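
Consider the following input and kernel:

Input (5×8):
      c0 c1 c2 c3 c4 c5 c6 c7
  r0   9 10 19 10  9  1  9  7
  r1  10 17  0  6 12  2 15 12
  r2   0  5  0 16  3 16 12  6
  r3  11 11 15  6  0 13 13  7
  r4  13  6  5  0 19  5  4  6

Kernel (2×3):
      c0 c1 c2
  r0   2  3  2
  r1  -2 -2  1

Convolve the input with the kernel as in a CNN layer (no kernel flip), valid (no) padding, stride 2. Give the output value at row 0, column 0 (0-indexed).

The receptive field on the input at this output position is [9 10 19 / 10 17 0]. Elementwise product with the kernel and sum: 9·2 + 10·3 + 19·2 + 10·-2 + 17·-2 + 0·1.

32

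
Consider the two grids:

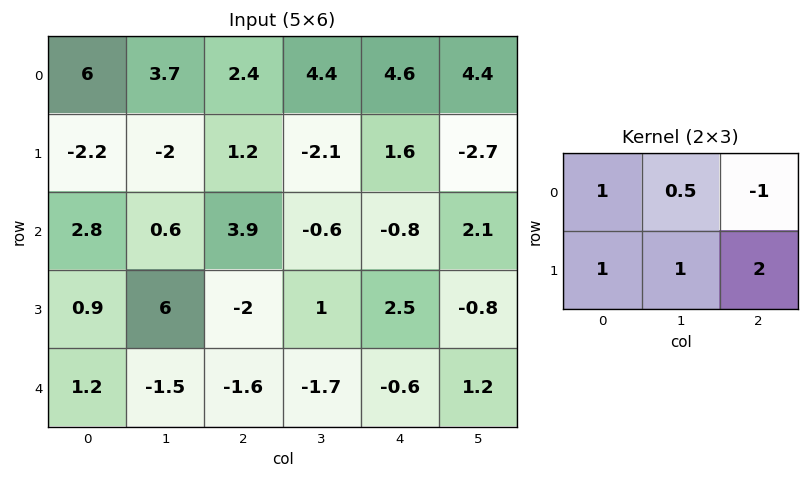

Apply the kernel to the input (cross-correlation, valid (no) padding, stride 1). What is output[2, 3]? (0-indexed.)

The receptive field on the input at this output position is [-0.6 -0.8 2.1 / 1 2.5 -0.8]. Elementwise product with the kernel and sum: -0.6·1 + -0.8·0.5 + 2.1·-1 + 1·1 + 2.5·1 + -0.8·2.

-1.2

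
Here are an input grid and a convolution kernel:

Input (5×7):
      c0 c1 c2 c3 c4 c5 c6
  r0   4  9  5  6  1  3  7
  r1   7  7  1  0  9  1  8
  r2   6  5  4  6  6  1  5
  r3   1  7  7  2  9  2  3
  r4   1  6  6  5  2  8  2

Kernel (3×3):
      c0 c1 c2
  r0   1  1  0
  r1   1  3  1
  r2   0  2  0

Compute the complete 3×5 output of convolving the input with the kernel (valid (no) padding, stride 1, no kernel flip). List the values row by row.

Output[0,0]: The receptive field on the input at this output position is [4 9 5 / 7 7 1 / 6 5 4]. Elementwise product with the kernel and sum: 4·1 + 9·1 + 7·1 + 7·3 + 1·1 + 5·2.
Output[0,1]: The receptive field on the input at this output position is [9 5 6 / 7 1 0 / 5 4 6]. Elementwise product with the kernel and sum: 9·1 + 5·1 + 7·1 + 1·3 + 0·1 + 4·2.

52 32 33 47 26
53 45 33 52 28
52 51 42 47 41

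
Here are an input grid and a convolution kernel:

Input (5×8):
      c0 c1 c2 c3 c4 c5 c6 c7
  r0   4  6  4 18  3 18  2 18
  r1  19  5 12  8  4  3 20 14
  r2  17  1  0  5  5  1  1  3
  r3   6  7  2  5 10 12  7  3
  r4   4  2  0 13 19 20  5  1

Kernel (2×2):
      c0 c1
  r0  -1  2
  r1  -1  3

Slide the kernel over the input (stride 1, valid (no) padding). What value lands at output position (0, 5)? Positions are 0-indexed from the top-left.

The receptive field on the input at this output position is [18 2 / 3 20]. Elementwise product with the kernel and sum: 18·-1 + 2·2 + 3·-1 + 20·3.

43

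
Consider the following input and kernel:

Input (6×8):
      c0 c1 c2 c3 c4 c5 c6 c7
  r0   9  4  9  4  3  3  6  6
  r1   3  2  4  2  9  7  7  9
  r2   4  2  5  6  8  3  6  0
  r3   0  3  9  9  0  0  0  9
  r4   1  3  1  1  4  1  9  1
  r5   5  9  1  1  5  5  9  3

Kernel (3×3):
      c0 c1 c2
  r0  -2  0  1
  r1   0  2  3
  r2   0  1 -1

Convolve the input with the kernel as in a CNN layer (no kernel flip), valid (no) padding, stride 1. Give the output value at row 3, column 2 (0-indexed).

The receptive field on the input at this output position is [9 9 0 / 1 1 4 / 1 1 5]. Elementwise product with the kernel and sum: 9·-2 + 0·1 + 1·2 + 4·3 + 1·1 + 5·-1.

-8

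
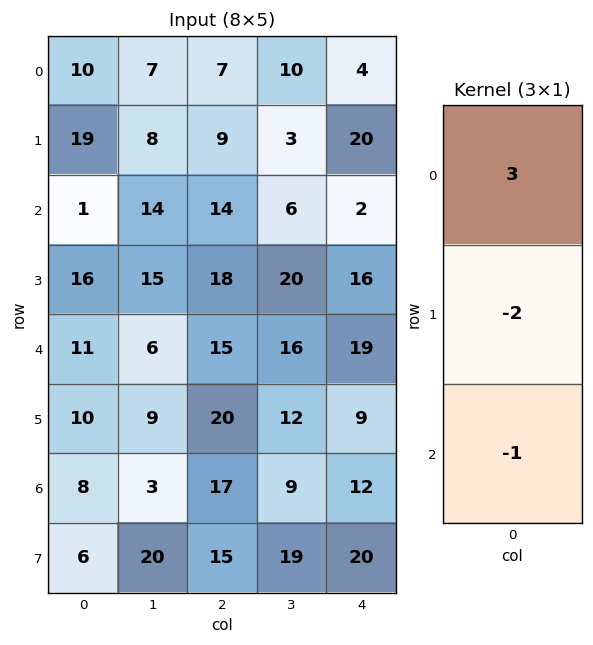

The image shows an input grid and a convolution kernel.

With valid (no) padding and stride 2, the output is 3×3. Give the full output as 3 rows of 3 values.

-9 -11 -30
-40 -9 -45
5 -12 27

Output[0,0]: The receptive field on the input at this output position is [10 / 19 / 1]. Elementwise product with the kernel and sum: 10·3 + 19·-2 + 1·-1.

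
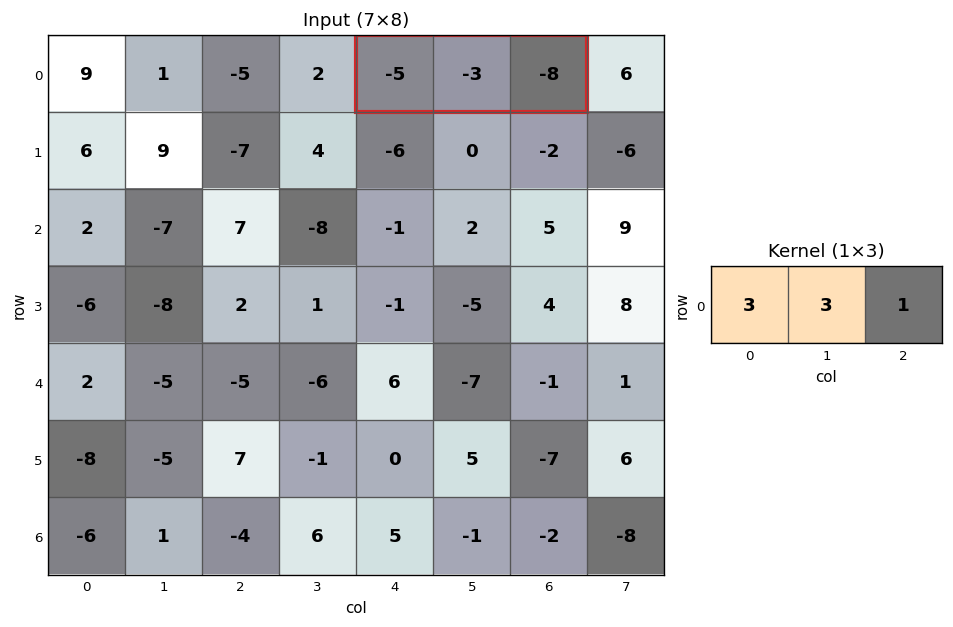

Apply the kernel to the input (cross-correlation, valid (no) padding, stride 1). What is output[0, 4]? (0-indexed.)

The receptive field on the input at this output position is [-5 -3 -8]. Elementwise product with the kernel and sum: -5·3 + -3·3 + -8·1.

-32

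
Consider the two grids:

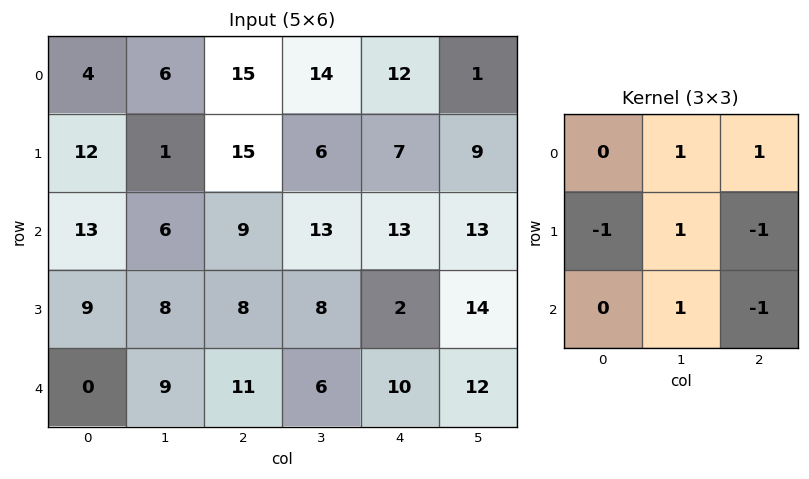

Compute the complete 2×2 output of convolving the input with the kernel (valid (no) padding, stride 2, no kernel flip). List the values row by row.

-8 10
4 20

Output[0,0]: The receptive field on the input at this output position is [4 6 15 / 12 1 15 / 13 6 9]. Elementwise product with the kernel and sum: 6·1 + 15·1 + 12·-1 + 1·1 + 15·-1 + 6·1 + 9·-1.
Output[0,1]: The receptive field on the input at this output position is [15 14 12 / 15 6 7 / 9 13 13]. Elementwise product with the kernel and sum: 14·1 + 12·1 + 15·-1 + 6·1 + 7·-1 + 13·1 + 13·-1.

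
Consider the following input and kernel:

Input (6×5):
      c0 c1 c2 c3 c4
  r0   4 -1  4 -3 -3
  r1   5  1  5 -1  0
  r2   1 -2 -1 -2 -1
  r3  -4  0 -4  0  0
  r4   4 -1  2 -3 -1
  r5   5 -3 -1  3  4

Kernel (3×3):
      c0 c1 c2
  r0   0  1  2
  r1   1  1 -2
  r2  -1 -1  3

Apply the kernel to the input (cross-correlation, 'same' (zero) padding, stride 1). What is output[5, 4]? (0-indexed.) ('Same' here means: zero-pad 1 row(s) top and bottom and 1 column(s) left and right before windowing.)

6

The receptive field on the zero-padded input at this output position is [-3 -1 0 / 3 4 0 / 0 0 0]. Elementwise product with the kernel and sum: -1·1 + 0·2 + 3·1 + 4·1 + 0·-2 + 0·-1 + 0·-1 + 0·3.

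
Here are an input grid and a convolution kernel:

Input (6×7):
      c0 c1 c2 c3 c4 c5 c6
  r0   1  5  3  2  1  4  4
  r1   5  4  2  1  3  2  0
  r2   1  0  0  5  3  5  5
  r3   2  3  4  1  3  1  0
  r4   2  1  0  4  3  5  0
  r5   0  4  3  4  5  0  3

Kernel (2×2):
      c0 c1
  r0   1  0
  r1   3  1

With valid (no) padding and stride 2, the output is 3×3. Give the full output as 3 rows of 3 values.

20 10 12
10 13 13
6 13 18

Output[0,0]: The receptive field on the input at this output position is [1 5 / 5 4]. Elementwise product with the kernel and sum: 1·1 + 5·3 + 4·1.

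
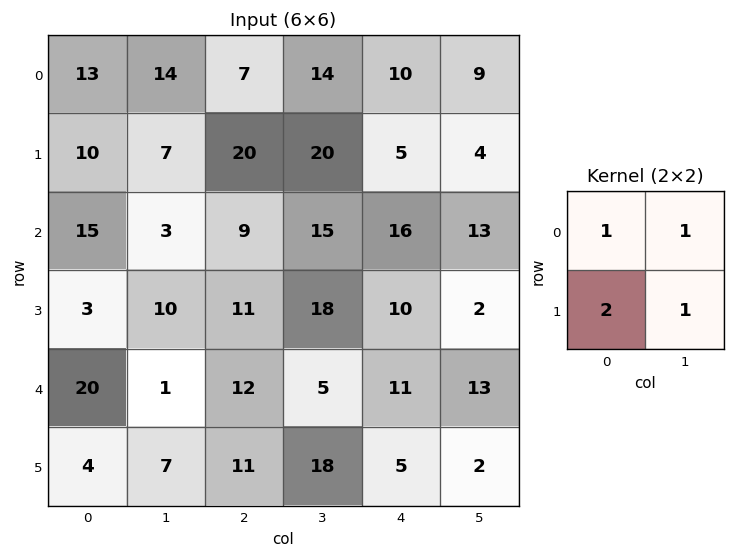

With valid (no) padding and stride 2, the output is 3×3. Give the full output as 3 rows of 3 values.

Output[0,0]: The receptive field on the input at this output position is [13 14 / 10 7]. Elementwise product with the kernel and sum: 13·1 + 14·1 + 10·2 + 7·1.

54 81 33
34 64 51
36 57 36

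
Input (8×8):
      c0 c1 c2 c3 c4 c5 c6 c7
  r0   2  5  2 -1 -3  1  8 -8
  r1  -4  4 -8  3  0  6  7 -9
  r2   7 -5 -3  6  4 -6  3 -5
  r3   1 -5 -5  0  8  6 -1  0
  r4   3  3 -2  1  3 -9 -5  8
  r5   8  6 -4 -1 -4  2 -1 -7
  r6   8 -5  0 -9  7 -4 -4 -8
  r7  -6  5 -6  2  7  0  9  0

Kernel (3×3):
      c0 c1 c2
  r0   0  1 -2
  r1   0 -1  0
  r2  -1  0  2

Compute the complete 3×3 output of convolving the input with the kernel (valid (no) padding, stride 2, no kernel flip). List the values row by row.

Output[0,0]: The receptive field on the input at this output position is [2 5 2 / -4 4 -8 / 7 -5 -3]. Elementwise product with the kernel and sum: 5·1 + 2·-2 + 4·-1 + 7·-1 + -3·2.
Output[0,1]: The receptive field on the input at this output position is [2 -1 -3 / -8 3 0 / -3 6 4]. Elementwise product with the kernel and sum: -1·1 + -3·-2 + 3·-1 + -3·-1 + 4·2.

-16 13 -19
-1 6 -31
-7 10 -16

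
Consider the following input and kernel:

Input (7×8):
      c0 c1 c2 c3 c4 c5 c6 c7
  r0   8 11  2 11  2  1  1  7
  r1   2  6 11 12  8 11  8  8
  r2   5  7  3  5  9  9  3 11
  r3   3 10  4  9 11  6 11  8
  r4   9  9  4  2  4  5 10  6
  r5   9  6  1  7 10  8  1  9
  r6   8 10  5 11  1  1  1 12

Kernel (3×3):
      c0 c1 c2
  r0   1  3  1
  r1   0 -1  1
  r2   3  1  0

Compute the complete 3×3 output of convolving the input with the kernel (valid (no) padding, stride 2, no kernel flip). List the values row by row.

70 47 39
59 43 61
69 43 26

Output[0,0]: The receptive field on the input at this output position is [8 11 2 / 2 6 11 / 5 7 3]. Elementwise product with the kernel and sum: 8·1 + 11·3 + 2·1 + 6·-1 + 11·1 + 5·3 + 7·1.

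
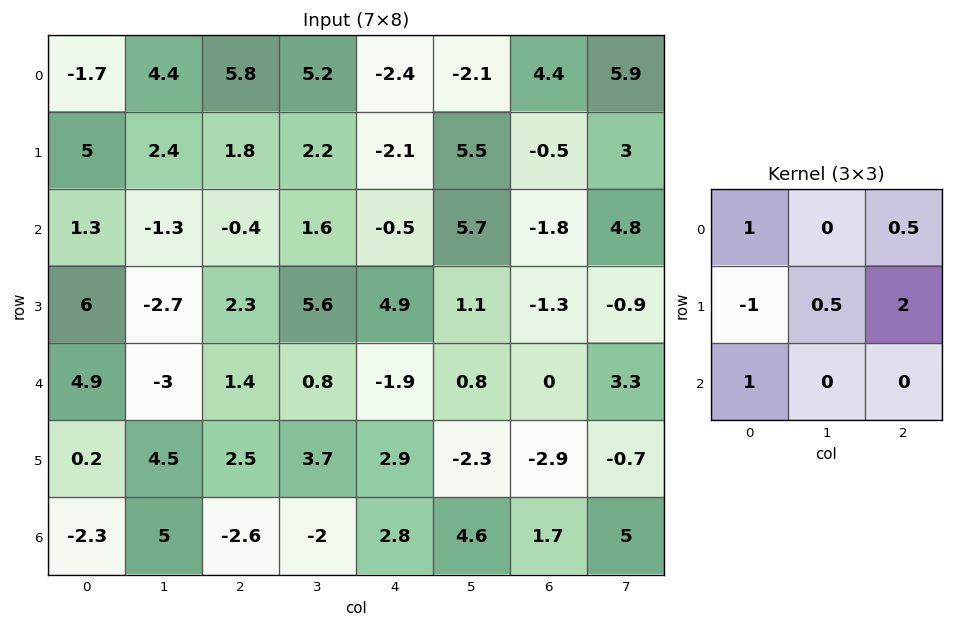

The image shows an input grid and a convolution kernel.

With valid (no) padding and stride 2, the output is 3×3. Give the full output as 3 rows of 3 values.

2.3 -0.7 3.15
3.25 11.05 -10.25
10.35 3 -8.95

Output[0,0]: The receptive field on the input at this output position is [-1.7 4.4 5.8 / 5 2.4 1.8 / 1.3 -1.3 -0.4]. Elementwise product with the kernel and sum: -1.7·1 + 5.8·0.5 + 5·-1 + 2.4·0.5 + 1.8·2 + 1.3·1.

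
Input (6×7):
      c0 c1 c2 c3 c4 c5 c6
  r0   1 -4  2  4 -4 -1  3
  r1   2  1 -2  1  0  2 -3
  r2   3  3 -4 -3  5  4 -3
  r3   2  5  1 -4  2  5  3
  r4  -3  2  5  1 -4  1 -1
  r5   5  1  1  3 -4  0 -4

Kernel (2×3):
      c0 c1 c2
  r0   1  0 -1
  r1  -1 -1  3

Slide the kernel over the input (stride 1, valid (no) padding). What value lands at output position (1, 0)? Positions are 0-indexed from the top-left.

-14

The receptive field on the input at this output position is [2 1 -2 / 3 3 -4]. Elementwise product with the kernel and sum: 2·1 + -2·-1 + 3·-1 + 3·-1 + -4·3.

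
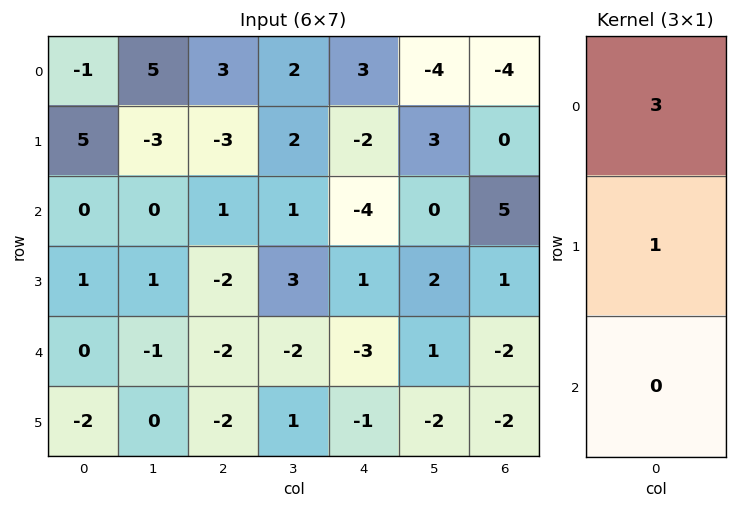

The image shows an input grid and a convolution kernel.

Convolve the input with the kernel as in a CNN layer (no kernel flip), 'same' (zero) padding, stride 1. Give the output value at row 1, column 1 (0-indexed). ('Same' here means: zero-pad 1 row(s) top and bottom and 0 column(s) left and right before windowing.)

12

The receptive field on the zero-padded input at this output position is [5 / -3 / 0]. Elementwise product with the kernel and sum: 5·3 + -3·1.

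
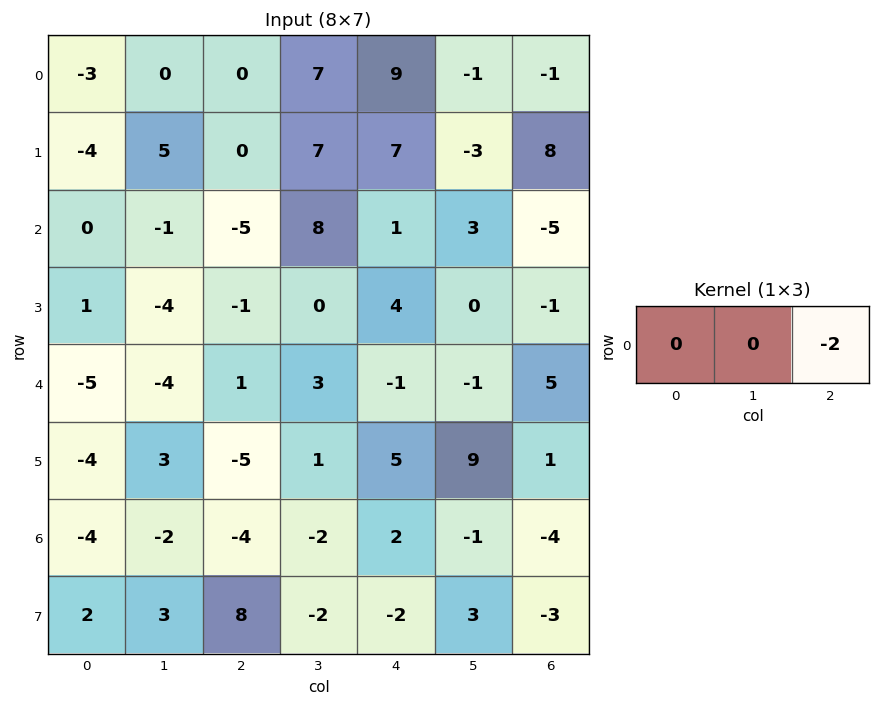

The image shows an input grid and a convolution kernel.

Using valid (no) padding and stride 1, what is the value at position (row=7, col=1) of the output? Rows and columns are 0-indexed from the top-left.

The receptive field on the input at this output position is [3 8 -2]. Elementwise product with the kernel and sum: -2·-2.

4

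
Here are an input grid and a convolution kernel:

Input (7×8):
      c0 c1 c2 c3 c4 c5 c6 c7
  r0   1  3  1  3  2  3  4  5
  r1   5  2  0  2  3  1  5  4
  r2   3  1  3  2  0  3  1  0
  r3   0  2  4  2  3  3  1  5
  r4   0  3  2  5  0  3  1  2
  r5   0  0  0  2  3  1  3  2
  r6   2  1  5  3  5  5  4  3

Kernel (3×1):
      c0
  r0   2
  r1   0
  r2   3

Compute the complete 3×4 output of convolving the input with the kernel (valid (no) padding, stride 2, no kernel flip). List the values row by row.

Output[0,0]: The receptive field on the input at this output position is [1 / 5 / 3]. Elementwise product with the kernel and sum: 1·2 + 3·3.

11 11 4 11
6 12 0 5
6 19 15 14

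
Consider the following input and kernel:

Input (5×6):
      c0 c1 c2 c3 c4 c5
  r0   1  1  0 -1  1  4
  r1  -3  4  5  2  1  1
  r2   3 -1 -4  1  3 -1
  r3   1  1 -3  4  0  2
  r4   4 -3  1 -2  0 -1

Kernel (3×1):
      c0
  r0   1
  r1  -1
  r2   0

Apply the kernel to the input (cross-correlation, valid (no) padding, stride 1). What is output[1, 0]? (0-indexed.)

-6

The receptive field on the input at this output position is [-3 / 3 / 1]. Elementwise product with the kernel and sum: -3·1 + 3·-1.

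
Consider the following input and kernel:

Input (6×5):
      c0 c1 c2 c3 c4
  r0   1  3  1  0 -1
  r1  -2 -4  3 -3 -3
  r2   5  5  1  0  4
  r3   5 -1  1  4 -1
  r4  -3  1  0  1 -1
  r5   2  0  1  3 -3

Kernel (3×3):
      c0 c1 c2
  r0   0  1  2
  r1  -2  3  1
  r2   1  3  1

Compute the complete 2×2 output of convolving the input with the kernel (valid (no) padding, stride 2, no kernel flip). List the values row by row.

Output[0,0]: The receptive field on the input at this output position is [1 3 1 / -2 -4 3 / 5 5 1]. Elementwise product with the kernel and sum: 3·1 + 1·2 + -2·-2 + -4·3 + 3·1 + 5·1 + 5·3 + 1·1.
Output[0,1]: The receptive field on the input at this output position is [1 0 -1 / 3 -3 -3 / 1 0 4]. Elementwise product with the kernel and sum: 0·1 + -1·2 + 3·-2 + -3·3 + -3·1 + 1·1 + 0·3 + 4·1.

21 -15
-5 19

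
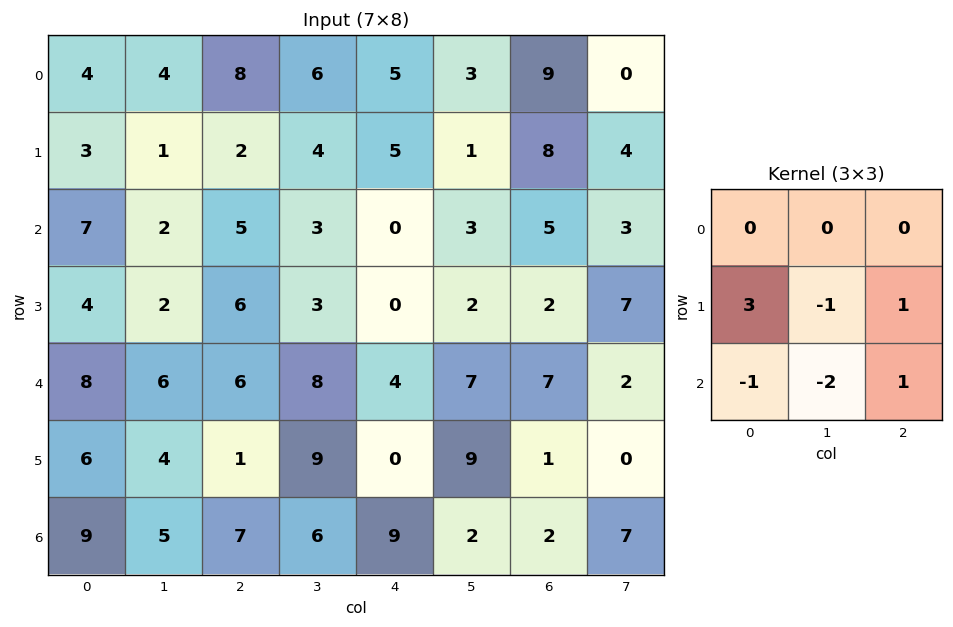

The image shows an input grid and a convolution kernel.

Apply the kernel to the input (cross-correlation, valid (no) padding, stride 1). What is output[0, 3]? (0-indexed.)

The receptive field on the input at this output position is [6 5 3 / 4 5 1 / 3 0 3]. Elementwise product with the kernel and sum: 4·3 + 5·-1 + 1·1 + 3·-1 + 0·-2 + 3·1.

8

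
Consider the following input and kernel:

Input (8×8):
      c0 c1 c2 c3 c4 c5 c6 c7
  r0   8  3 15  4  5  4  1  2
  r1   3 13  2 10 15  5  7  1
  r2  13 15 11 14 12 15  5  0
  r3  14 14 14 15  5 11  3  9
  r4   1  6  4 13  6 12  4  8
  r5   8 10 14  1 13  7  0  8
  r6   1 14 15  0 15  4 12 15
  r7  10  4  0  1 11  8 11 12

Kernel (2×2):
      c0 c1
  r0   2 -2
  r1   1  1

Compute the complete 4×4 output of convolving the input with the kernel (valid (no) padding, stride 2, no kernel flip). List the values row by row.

Output[0,0]: The receptive field on the input at this output position is [8 3 / 3 13]. Elementwise product with the kernel and sum: 8·2 + 3·-2 + 3·1 + 13·1.

26 34 22 6
24 23 10 22
8 -3 8 0
-12 31 41 17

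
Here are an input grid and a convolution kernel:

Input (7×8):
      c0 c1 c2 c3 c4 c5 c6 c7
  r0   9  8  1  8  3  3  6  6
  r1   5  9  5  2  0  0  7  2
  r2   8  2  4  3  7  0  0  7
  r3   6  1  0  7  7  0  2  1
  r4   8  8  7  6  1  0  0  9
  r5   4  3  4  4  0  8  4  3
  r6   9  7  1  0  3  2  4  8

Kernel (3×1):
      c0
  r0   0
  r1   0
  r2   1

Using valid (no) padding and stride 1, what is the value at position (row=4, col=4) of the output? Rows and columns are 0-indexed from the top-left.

The receptive field on the input at this output position is [1 / 0 / 3]. Elementwise product with the kernel and sum: 3·1.

3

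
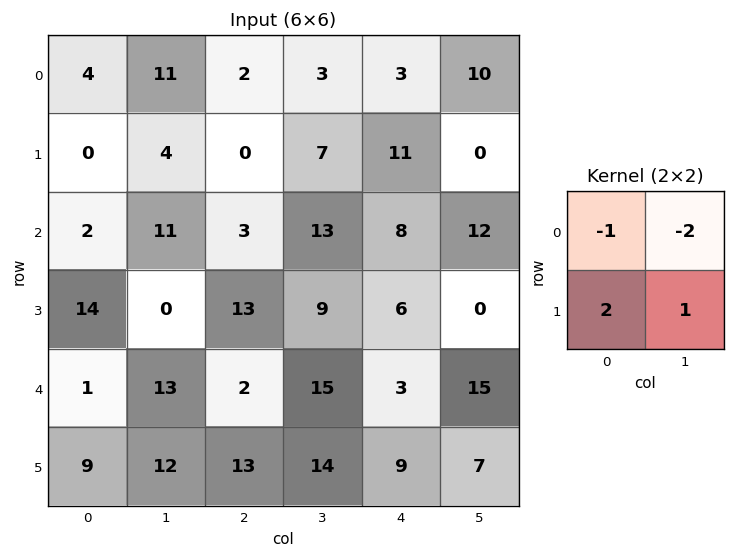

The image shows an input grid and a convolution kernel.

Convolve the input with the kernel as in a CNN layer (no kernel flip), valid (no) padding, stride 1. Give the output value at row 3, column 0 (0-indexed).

The receptive field on the input at this output position is [14 0 / 1 13]. Elementwise product with the kernel and sum: 14·-1 + 0·-2 + 1·2 + 13·1.

1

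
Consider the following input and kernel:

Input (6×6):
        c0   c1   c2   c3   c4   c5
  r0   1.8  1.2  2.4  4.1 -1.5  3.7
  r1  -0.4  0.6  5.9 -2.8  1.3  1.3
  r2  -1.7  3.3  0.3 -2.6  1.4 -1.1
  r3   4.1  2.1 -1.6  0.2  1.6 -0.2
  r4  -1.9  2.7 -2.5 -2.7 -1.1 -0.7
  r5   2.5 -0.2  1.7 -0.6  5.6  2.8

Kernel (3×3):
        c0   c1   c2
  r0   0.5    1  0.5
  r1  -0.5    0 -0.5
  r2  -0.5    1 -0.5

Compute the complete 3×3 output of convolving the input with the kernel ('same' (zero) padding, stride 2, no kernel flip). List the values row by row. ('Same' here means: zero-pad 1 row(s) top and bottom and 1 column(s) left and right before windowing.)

Output[0,0]: The receptive field on the zero-padded input at this output position is [0 0 0 / 0 1.8 1.2 / 0 -0.4 0.6]. Elementwise product with the kernel and sum: 0·0.5 + 0·1 + 0·0.5 + 0·-0.5 + 1.2·-0.5 + 0·-0.5 + -0.4·1 + 0.6·-0.5.

-1.3 4.35 -1.85
1.3 1.7 4
6.4 1.65 7.8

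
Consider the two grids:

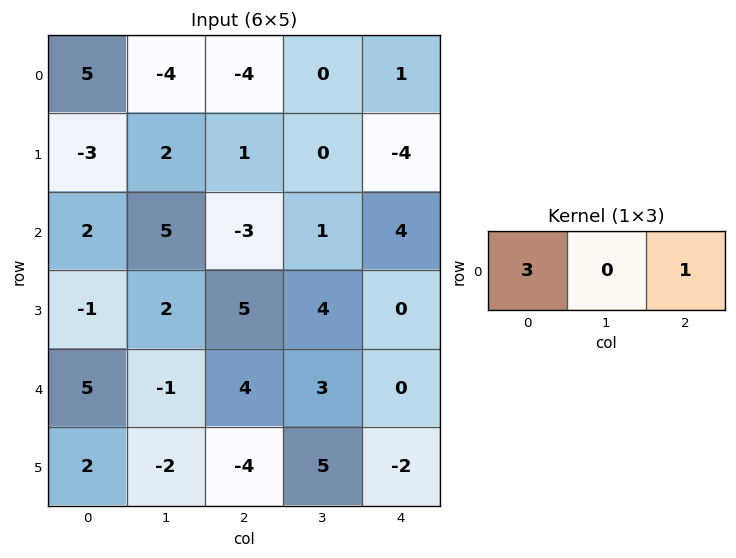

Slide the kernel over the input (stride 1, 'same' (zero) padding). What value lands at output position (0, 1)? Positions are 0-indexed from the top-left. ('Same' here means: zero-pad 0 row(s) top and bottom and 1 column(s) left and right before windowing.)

11

The receptive field on the zero-padded input at this output position is [5 -4 -4]. Elementwise product with the kernel and sum: 5·3 + -4·1.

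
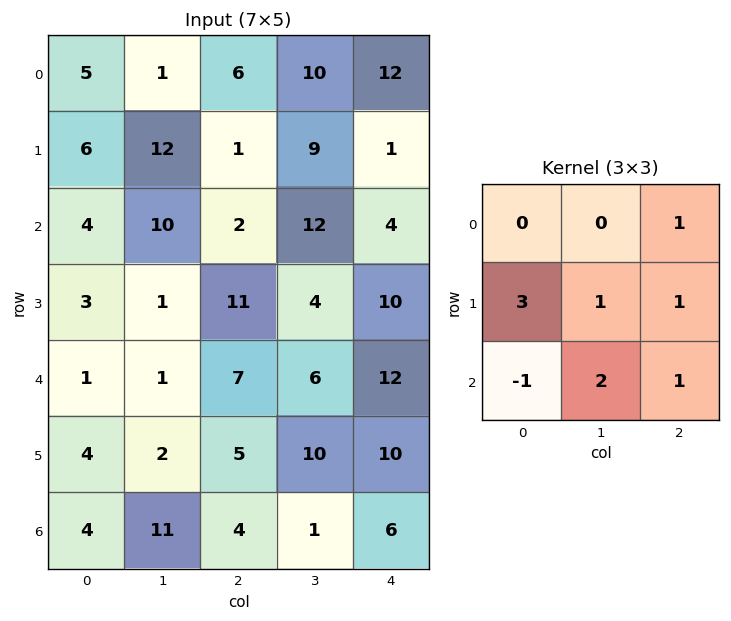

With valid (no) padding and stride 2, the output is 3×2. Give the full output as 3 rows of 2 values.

55 51
31 68
48 51

Output[0,0]: The receptive field on the input at this output position is [5 1 6 / 6 12 1 / 4 10 2]. Elementwise product with the kernel and sum: 6·1 + 6·3 + 12·1 + 1·1 + 4·-1 + 10·2 + 2·1.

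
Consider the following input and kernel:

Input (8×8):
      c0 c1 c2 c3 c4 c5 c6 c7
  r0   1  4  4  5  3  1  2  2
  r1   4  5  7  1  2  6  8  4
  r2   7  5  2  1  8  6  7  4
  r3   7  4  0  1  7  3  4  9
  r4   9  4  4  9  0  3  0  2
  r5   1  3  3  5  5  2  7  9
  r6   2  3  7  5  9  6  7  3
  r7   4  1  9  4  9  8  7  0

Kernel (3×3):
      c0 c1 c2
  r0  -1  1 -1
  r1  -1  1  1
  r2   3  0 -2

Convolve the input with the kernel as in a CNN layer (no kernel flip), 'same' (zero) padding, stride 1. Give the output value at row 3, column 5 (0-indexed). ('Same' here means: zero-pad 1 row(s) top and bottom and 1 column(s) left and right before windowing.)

The receptive field on the zero-padded input at this output position is [8 6 7 / 7 3 4 / 0 3 0]. Elementwise product with the kernel and sum: 8·-1 + 6·1 + 7·-1 + 7·-1 + 3·1 + 4·1 + 0·3 + 0·-2.

-9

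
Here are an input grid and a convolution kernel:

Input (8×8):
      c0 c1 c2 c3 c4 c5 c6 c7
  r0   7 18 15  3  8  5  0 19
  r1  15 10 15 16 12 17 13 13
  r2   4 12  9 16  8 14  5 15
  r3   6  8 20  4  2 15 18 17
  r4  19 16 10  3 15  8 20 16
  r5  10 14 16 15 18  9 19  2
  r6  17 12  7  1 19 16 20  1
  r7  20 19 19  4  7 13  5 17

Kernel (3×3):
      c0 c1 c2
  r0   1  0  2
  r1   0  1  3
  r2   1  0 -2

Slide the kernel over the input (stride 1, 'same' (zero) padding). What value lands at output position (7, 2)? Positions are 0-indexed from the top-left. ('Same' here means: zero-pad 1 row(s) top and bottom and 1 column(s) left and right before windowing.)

45

The receptive field on the zero-padded input at this output position is [12 7 1 / 19 19 4 / 0 0 0]. Elementwise product with the kernel and sum: 12·1 + 1·2 + 19·1 + 4·3 + 0·1 + 0·-2.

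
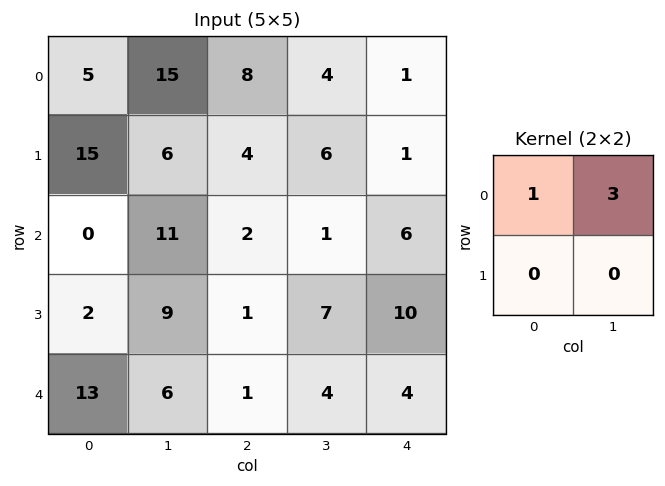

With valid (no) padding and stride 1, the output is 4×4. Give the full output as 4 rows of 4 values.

Output[0,0]: The receptive field on the input at this output position is [5 15 / 15 6]. Elementwise product with the kernel and sum: 5·1 + 15·3.

50 39 20 7
33 18 22 9
33 17 5 19
29 12 22 37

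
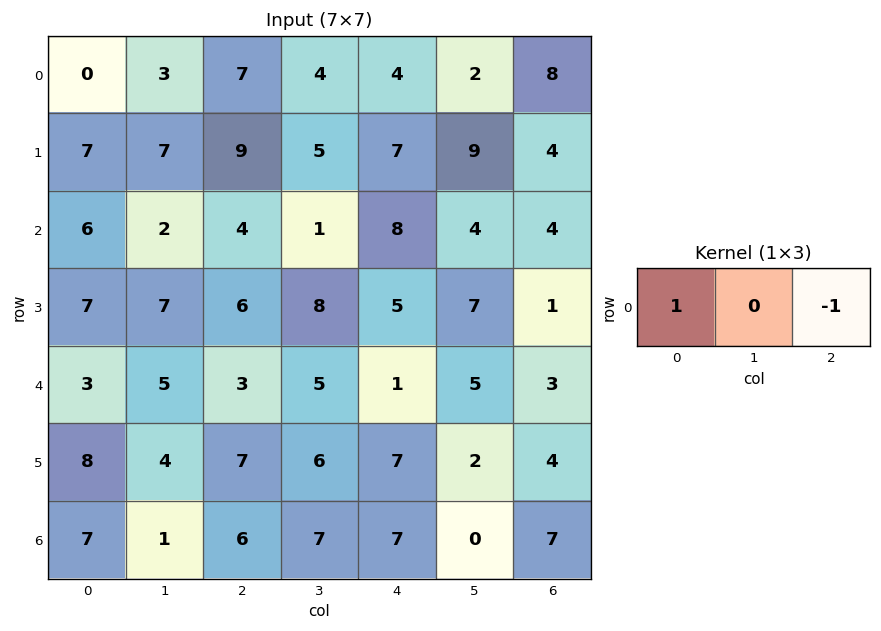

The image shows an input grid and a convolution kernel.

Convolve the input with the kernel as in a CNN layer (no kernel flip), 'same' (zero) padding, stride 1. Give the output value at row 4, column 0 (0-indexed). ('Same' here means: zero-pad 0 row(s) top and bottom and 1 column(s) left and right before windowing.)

The receptive field on the zero-padded input at this output position is [0 3 5]. Elementwise product with the kernel and sum: 0·1 + 5·-1.

-5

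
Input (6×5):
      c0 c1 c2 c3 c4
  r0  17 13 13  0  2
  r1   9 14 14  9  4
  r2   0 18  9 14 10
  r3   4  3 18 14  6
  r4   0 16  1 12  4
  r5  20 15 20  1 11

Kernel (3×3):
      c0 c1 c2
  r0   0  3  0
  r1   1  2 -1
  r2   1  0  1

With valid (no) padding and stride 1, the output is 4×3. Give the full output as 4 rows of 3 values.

Output[0,0]: The receptive field on the input at this output position is [17 13 13 / 9 14 14 / 0 18 9]. Elementwise product with the kernel and sum: 13·3 + 9·1 + 14·2 + 14·-1 + 0·1 + 9·1.

71 104 47
91 81 78
47 80 87
80 76 94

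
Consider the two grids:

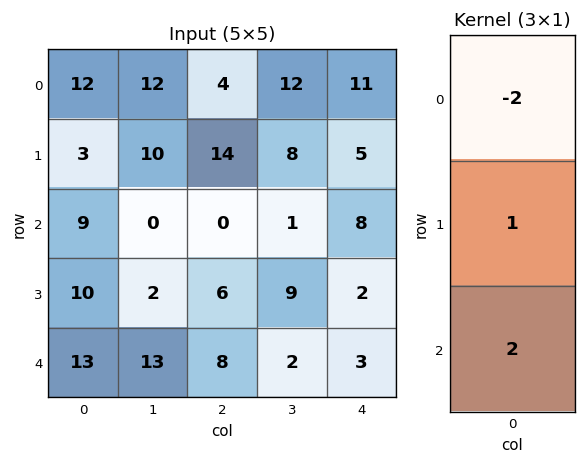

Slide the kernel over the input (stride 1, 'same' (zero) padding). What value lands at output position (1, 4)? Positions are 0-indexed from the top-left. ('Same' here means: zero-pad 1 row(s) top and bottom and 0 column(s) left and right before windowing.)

-1

The receptive field on the zero-padded input at this output position is [11 / 5 / 8]. Elementwise product with the kernel and sum: 11·-2 + 5·1 + 8·2.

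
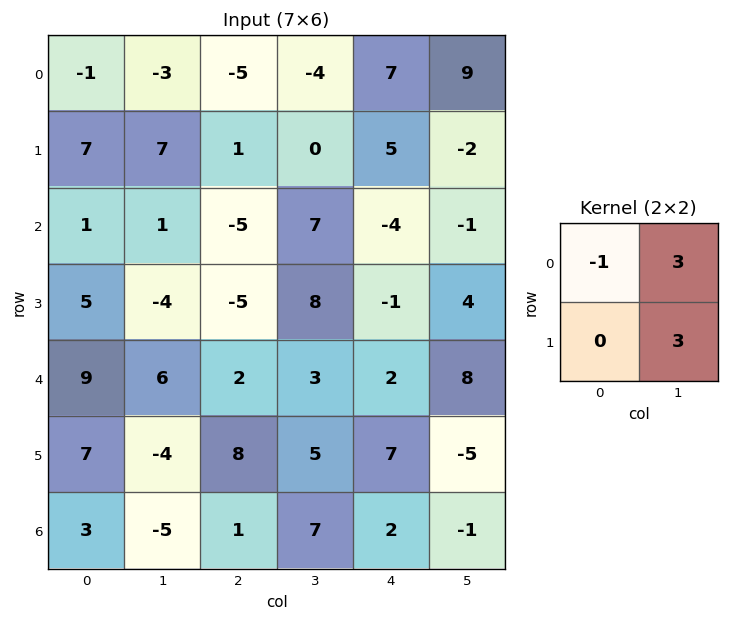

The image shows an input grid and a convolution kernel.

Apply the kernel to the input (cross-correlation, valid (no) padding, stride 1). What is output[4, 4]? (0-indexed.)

7

The receptive field on the input at this output position is [2 8 / 7 -5]. Elementwise product with the kernel and sum: 2·-1 + 8·3 + -5·3.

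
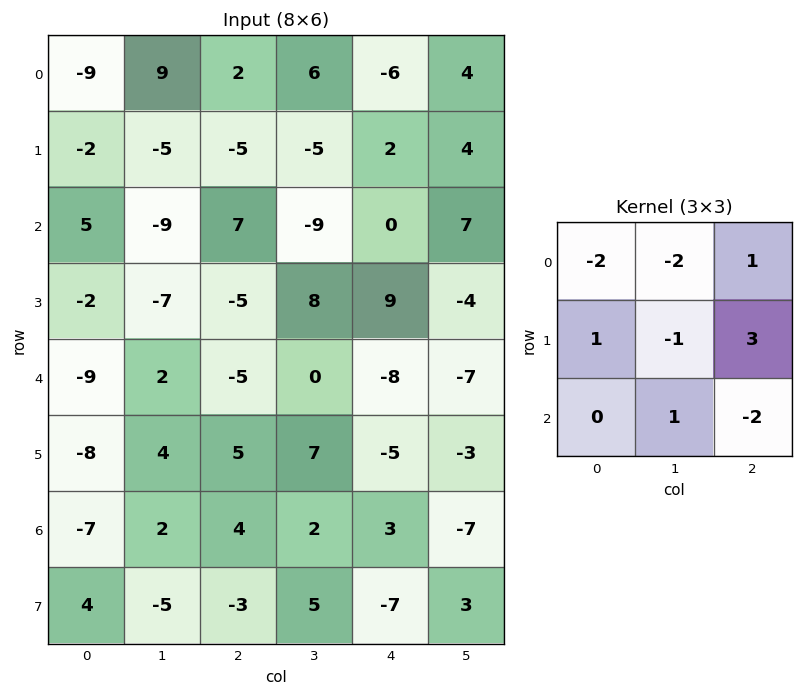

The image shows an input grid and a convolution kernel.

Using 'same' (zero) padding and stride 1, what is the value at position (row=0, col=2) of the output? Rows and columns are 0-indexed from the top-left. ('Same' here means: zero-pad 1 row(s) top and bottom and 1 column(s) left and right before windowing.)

The receptive field on the zero-padded input at this output position is [0 0 0 / 9 2 6 / -5 -5 -5]. Elementwise product with the kernel and sum: 0·-2 + 0·-2 + 0·1 + 9·1 + 2·-1 + 6·3 + -5·1 + -5·-2.

30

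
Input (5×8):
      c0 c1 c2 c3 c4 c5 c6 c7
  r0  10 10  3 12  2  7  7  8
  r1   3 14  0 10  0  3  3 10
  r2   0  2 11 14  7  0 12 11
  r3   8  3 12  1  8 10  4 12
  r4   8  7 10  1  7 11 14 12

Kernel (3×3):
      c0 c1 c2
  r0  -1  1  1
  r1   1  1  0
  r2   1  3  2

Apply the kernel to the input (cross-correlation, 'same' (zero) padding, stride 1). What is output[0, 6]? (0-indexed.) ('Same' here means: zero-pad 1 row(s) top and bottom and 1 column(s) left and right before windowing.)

The receptive field on the zero-padded input at this output position is [0 0 0 / 7 7 8 / 3 3 10]. Elementwise product with the kernel and sum: 0·-1 + 0·1 + 0·1 + 7·1 + 7·1 + 3·1 + 3·3 + 10·2.

46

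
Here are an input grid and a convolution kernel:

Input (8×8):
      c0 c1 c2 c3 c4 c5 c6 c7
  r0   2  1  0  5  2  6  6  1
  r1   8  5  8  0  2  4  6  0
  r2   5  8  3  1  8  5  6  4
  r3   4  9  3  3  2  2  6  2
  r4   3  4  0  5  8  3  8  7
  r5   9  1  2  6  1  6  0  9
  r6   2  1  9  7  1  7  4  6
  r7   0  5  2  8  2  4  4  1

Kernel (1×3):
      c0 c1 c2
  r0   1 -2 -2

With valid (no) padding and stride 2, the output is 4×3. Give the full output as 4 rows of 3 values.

0 -14 -22
-17 -15 -14
-5 -26 -14
-18 -7 -21

Output[0,0]: The receptive field on the input at this output position is [2 1 0]. Elementwise product with the kernel and sum: 2·1 + 1·-2 + 0·-2.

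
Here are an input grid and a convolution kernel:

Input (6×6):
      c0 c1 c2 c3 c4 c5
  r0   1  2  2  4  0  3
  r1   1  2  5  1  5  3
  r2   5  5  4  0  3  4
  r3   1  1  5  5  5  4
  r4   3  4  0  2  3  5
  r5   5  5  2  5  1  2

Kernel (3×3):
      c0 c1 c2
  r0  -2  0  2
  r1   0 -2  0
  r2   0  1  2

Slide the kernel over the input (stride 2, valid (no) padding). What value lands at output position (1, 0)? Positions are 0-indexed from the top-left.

0

The receptive field on the input at this output position is [5 5 4 / 1 1 5 / 3 4 0]. Elementwise product with the kernel and sum: 5·-2 + 4·2 + 1·-2 + 4·1 + 0·2.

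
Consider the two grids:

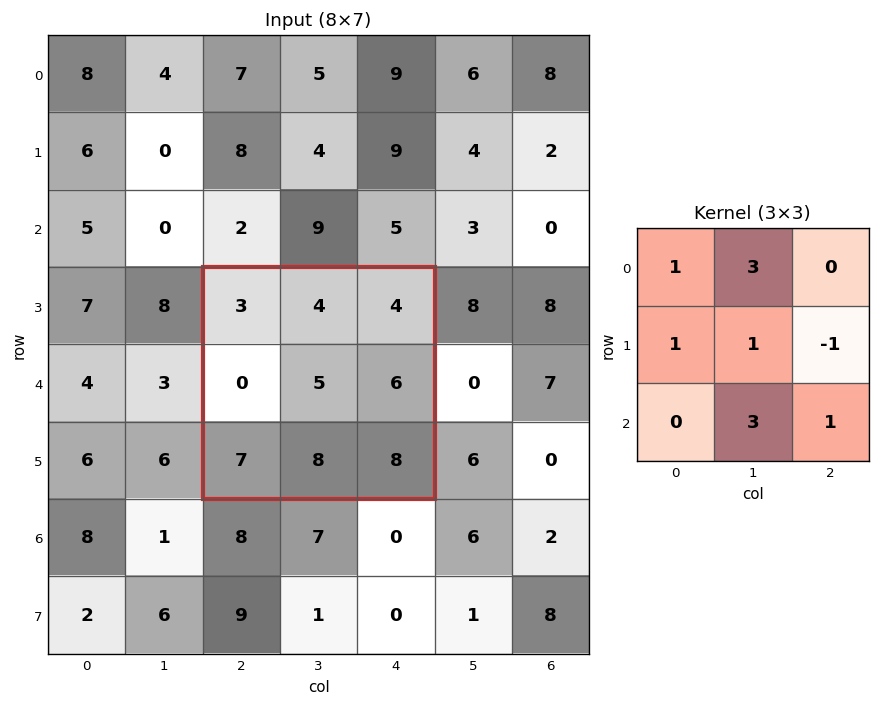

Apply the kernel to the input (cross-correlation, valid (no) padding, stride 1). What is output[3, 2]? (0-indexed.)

The receptive field on the input at this output position is [3 4 4 / 0 5 6 / 7 8 8]. Elementwise product with the kernel and sum: 3·1 + 4·3 + 0·1 + 5·1 + 6·-1 + 8·3 + 8·1.

46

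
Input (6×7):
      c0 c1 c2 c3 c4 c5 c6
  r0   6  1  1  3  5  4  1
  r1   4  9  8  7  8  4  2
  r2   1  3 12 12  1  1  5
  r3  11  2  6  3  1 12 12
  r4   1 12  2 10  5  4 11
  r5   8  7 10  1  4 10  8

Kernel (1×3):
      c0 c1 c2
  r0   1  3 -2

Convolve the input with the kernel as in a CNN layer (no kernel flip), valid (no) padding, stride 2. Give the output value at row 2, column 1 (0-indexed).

22

The receptive field on the input at this output position is [2 10 5]. Elementwise product with the kernel and sum: 2·1 + 10·3 + 5·-2.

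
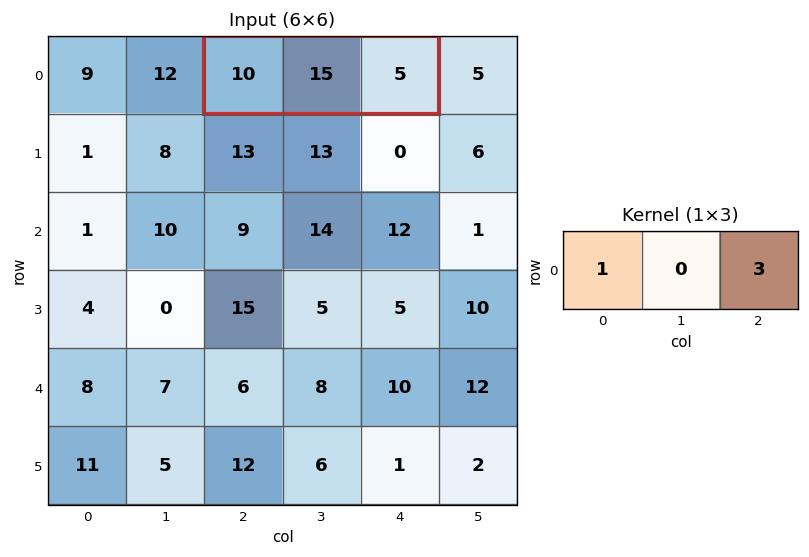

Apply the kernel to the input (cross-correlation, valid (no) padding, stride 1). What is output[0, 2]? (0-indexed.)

25

The receptive field on the input at this output position is [10 15 5]. Elementwise product with the kernel and sum: 10·1 + 5·3.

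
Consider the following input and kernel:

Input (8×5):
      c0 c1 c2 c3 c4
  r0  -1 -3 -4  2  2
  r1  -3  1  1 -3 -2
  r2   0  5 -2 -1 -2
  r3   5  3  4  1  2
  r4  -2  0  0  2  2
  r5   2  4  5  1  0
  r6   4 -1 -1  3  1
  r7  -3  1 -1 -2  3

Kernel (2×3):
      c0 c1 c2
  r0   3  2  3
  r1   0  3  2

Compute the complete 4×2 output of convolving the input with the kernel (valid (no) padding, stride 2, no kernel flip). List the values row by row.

Output[0,0]: The receptive field on the input at this output position is [-1 -3 -4 / -3 1 1]. Elementwise product with the kernel and sum: -1·3 + -3·2 + -4·3 + 1·3 + 1·2.
Output[0,1]: The receptive field on the input at this output position is [-4 2 2 / 1 -3 -2]. Elementwise product with the kernel and sum: -4·3 + 2·2 + 2·3 + -3·3 + -2·2.

-16 -15
21 -7
16 13
8 6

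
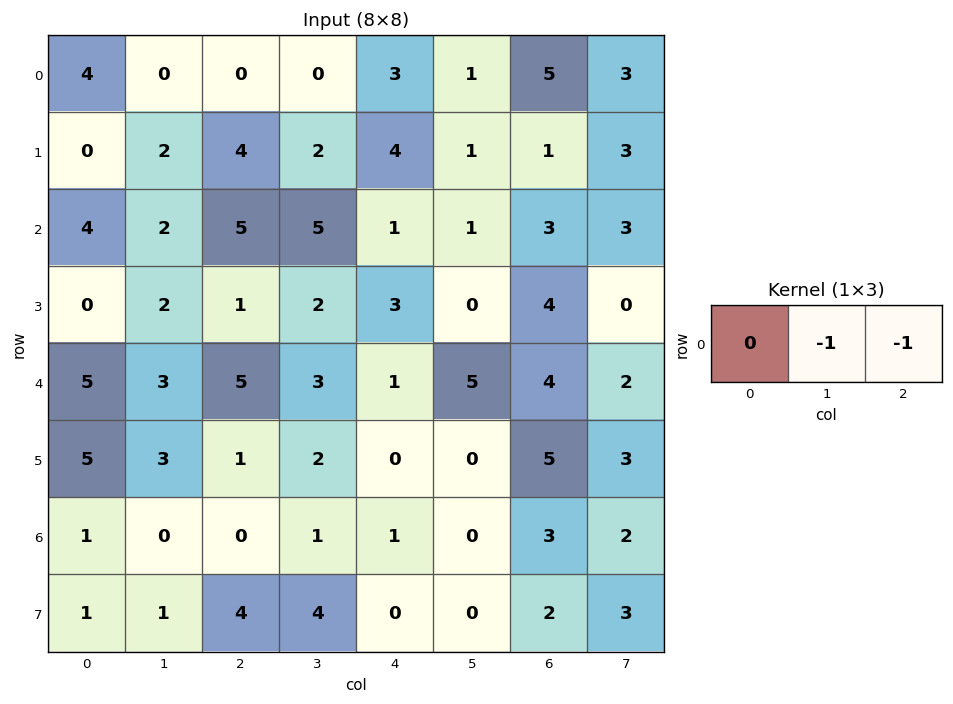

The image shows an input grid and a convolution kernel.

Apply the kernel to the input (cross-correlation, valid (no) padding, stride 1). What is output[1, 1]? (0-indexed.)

-6

The receptive field on the input at this output position is [2 4 2]. Elementwise product with the kernel and sum: 4·-1 + 2·-1.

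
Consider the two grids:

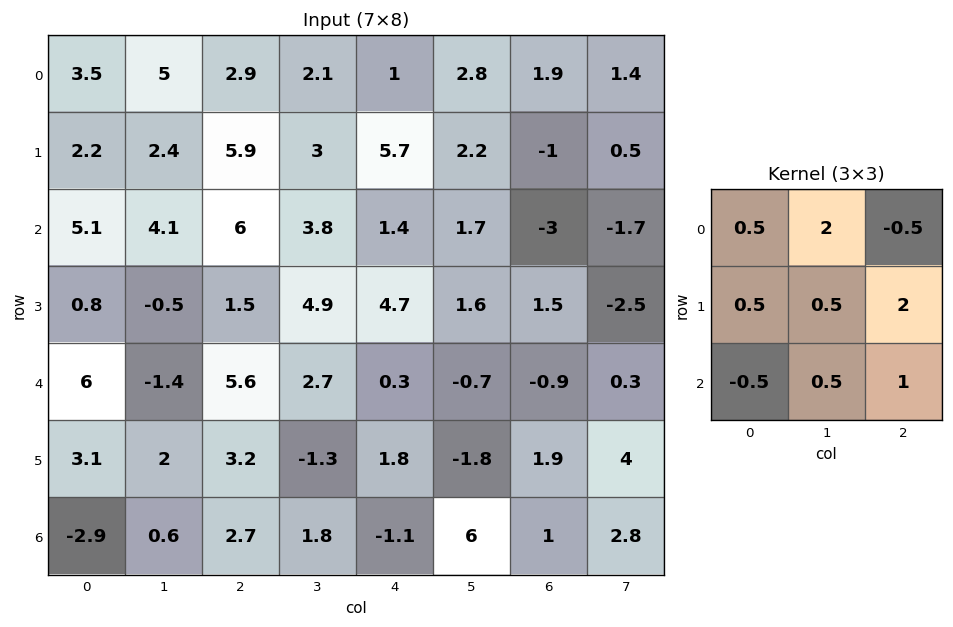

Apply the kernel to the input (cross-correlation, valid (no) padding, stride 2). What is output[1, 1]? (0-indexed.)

21.35

The receptive field on the input at this output position is [6 3.8 1.4 / 1.5 4.9 4.7 / 5.6 2.7 0.3]. Elementwise product with the kernel and sum: 6·0.5 + 3.8·2 + 1.4·-0.5 + 1.5·0.5 + 4.9·0.5 + 4.7·2 + 5.6·-0.5 + 2.7·0.5 + 0.3·1.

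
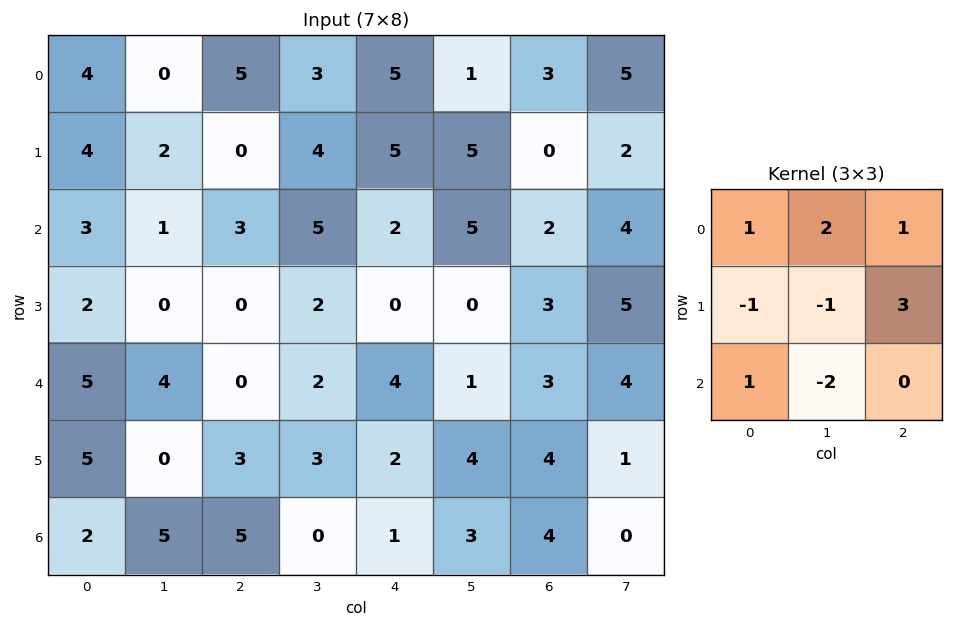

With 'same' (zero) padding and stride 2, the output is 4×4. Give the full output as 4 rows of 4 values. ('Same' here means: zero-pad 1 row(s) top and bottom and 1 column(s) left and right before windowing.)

Output[0,0]: The receptive field on the zero-padded input at this output position is [0 0 0 / 0 4 0 / 0 4 2]. Elementwise product with the kernel and sum: 0·1 + 0·2 + 0·1 + 0·-1 + 4·-1 + 0·3 + 0·1 + 4·-2.
Output[0,1]: The receptive field on the zero-padded input at this output position is [0 0 0 / 0 5 3 / 2 0 4]. Elementwise product with the kernel and sum: 0·1 + 0·2 + 0·1 + 0·-1 + 5·-1 + 3·3 + 2·1 + 0·-2.

-12 6 -11 16
6 17 29 6
1 -2 -2 15
23 -1 19 6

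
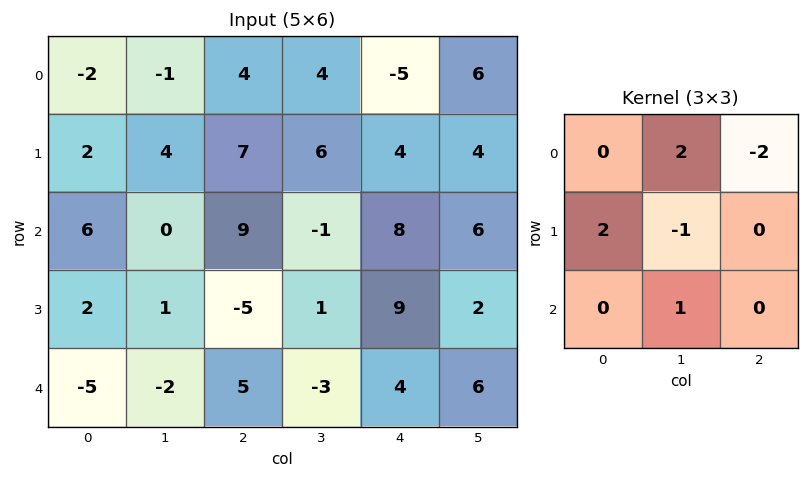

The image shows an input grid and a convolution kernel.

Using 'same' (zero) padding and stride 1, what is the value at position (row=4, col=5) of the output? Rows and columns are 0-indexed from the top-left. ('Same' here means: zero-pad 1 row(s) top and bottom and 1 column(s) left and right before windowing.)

The receptive field on the zero-padded input at this output position is [9 2 0 / 4 6 0 / 0 0 0]. Elementwise product with the kernel and sum: 2·2 + 0·-2 + 4·2 + 6·-1 + 0·1.

6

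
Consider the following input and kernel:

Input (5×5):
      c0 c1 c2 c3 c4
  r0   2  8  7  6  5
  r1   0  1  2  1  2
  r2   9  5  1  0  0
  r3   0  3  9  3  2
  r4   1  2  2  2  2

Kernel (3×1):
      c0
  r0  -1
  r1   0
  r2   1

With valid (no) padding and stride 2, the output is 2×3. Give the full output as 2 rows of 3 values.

Output[0,0]: The receptive field on the input at this output position is [2 / 0 / 9]. Elementwise product with the kernel and sum: 2·-1 + 9·1.
Output[0,1]: The receptive field on the input at this output position is [7 / 2 / 1]. Elementwise product with the kernel and sum: 7·-1 + 1·1.

7 -6 -5
-8 1 2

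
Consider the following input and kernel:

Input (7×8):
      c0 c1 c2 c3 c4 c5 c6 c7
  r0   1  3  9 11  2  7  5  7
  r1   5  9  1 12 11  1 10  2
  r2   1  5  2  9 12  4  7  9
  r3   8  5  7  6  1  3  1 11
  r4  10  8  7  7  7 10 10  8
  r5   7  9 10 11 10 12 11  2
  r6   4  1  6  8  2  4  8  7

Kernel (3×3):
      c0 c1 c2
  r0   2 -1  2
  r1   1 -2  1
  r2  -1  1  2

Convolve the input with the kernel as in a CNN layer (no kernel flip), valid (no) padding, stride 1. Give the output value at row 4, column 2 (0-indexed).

The receptive field on the input at this output position is [7 7 7 / 10 11 10 / 6 8 2]. Elementwise product with the kernel and sum: 7·2 + 7·-1 + 7·2 + 10·1 + 11·-2 + 10·1 + 6·-1 + 8·1 + 2·2.

25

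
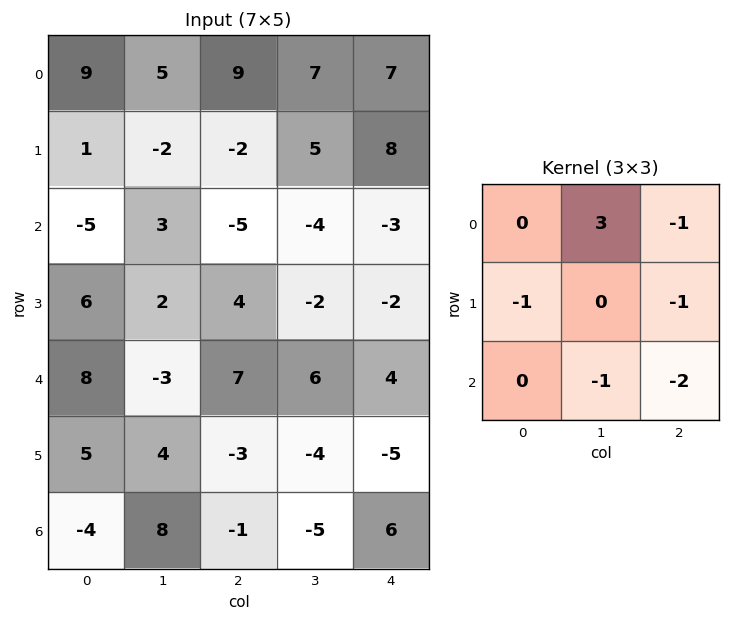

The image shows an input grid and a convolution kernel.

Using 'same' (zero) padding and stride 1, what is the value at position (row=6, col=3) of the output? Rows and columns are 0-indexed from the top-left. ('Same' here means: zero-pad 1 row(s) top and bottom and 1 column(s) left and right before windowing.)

-12

The receptive field on the zero-padded input at this output position is [-3 -4 -5 / -1 -5 6 / 0 0 0]. Elementwise product with the kernel and sum: -4·3 + -5·-1 + -1·-1 + 6·-1 + 0·-1 + 0·-2.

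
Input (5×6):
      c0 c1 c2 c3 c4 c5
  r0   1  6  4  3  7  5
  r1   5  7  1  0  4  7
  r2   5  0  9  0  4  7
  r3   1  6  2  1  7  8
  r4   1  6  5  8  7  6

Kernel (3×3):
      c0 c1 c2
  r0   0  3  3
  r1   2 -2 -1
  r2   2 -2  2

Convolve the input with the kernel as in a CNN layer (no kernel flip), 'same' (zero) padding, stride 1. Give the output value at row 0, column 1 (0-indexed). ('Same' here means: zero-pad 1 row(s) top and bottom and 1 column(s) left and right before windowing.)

-16

The receptive field on the zero-padded input at this output position is [0 0 0 / 1 6 4 / 5 7 1]. Elementwise product with the kernel and sum: 0·3 + 0·3 + 1·2 + 6·-2 + 4·-1 + 5·2 + 7·-2 + 1·2.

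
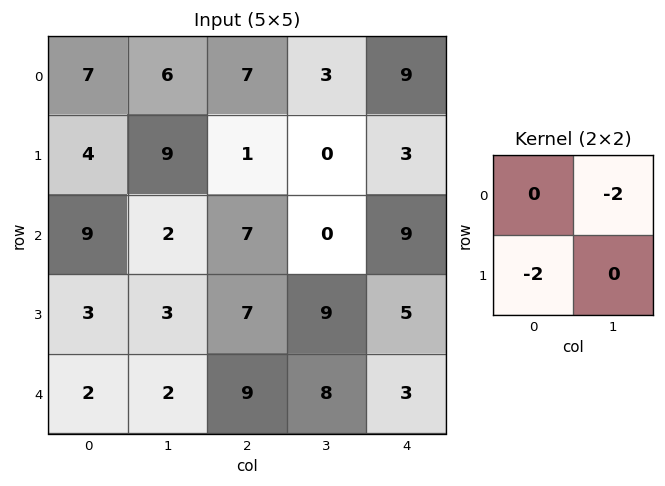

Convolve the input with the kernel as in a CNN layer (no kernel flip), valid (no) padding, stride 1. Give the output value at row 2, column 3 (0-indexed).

-36

The receptive field on the input at this output position is [0 9 / 9 5]. Elementwise product with the kernel and sum: 9·-2 + 9·-2.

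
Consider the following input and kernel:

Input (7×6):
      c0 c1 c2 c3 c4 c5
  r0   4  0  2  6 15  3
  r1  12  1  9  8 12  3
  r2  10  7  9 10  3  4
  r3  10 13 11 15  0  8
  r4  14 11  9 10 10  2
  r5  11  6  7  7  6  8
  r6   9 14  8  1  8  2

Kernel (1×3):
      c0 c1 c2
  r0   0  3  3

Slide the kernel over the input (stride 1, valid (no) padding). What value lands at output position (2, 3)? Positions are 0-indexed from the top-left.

21

The receptive field on the input at this output position is [10 3 4]. Elementwise product with the kernel and sum: 3·3 + 4·3.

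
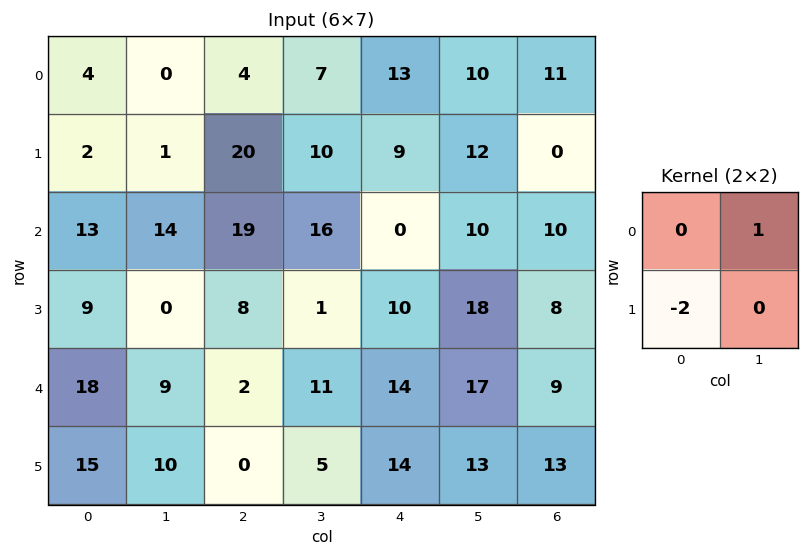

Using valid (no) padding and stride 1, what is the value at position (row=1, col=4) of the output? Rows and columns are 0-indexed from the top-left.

The receptive field on the input at this output position is [9 12 / 0 10]. Elementwise product with the kernel and sum: 12·1 + 0·-2.

12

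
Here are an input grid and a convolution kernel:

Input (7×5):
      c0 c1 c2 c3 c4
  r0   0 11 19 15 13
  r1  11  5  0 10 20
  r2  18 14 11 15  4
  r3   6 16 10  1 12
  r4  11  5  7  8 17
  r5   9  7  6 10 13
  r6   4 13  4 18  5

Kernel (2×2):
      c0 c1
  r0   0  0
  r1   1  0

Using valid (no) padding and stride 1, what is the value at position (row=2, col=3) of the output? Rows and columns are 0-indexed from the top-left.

1

The receptive field on the input at this output position is [15 4 / 1 12]. Elementwise product with the kernel and sum: 1·1.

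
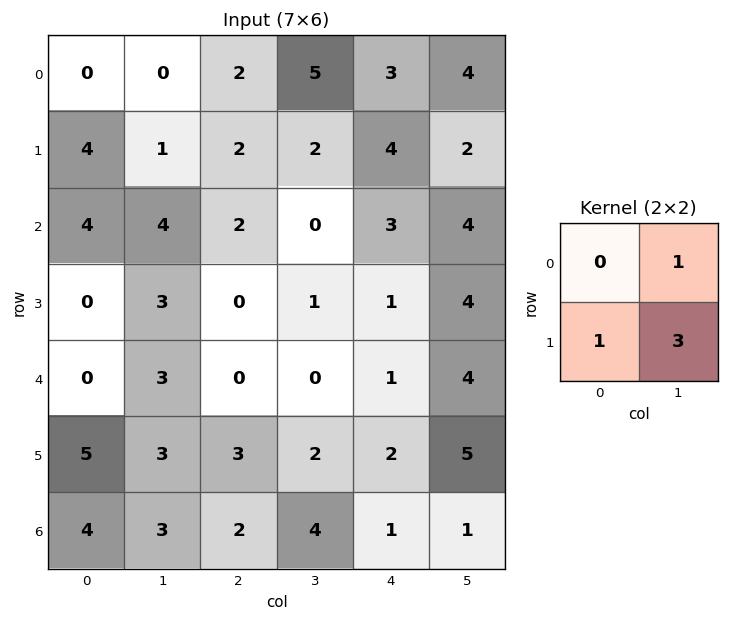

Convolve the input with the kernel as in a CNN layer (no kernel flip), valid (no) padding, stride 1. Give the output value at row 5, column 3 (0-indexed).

The receptive field on the input at this output position is [2 2 / 4 1]. Elementwise product with the kernel and sum: 2·1 + 4·1 + 1·3.

9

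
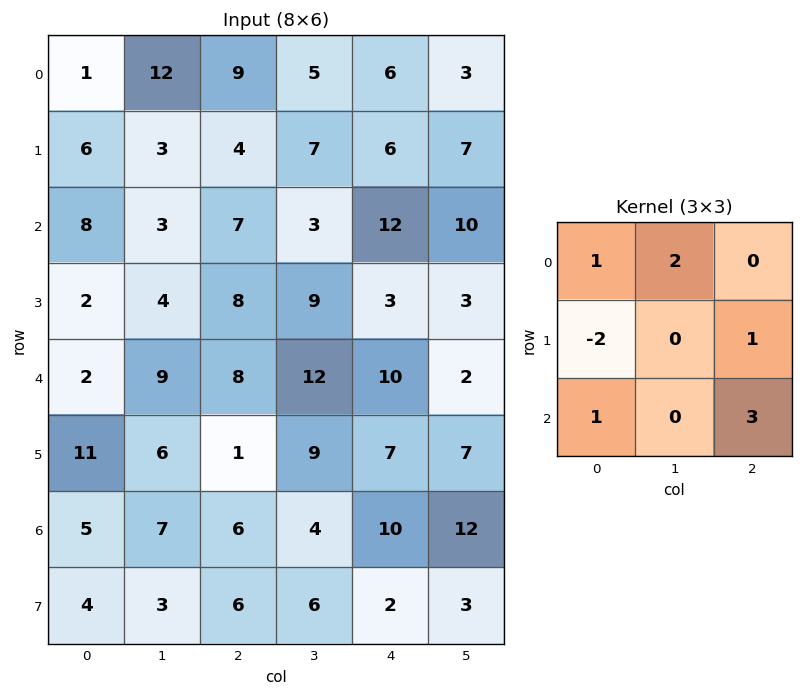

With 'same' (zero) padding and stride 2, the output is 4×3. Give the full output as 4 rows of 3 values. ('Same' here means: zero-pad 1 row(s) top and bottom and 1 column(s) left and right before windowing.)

21 5 21
27 39 41
31 47 23
38 19 42

Output[0,0]: The receptive field on the zero-padded input at this output position is [0 0 0 / 0 1 12 / 0 6 3]. Elementwise product with the kernel and sum: 0·1 + 0·2 + 0·-2 + 12·1 + 0·1 + 3·3.
Output[0,1]: The receptive field on the zero-padded input at this output position is [0 0 0 / 12 9 5 / 3 4 7]. Elementwise product with the kernel and sum: 0·1 + 0·2 + 12·-2 + 5·1 + 3·1 + 7·3.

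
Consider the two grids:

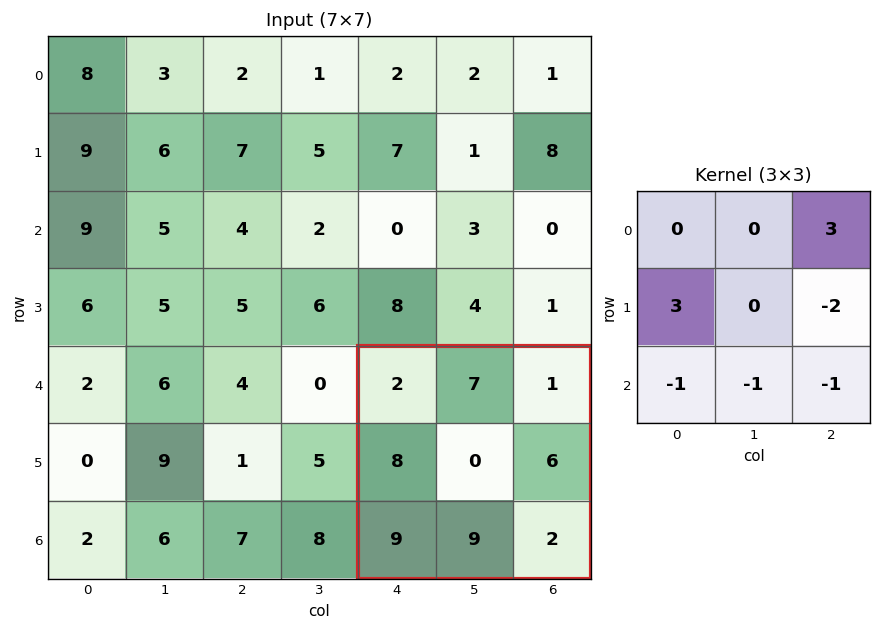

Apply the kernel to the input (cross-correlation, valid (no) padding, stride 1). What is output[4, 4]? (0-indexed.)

-5

The receptive field on the input at this output position is [2 7 1 / 8 0 6 / 9 9 2]. Elementwise product with the kernel and sum: 1·3 + 8·3 + 6·-2 + 9·-1 + 9·-1 + 2·-1.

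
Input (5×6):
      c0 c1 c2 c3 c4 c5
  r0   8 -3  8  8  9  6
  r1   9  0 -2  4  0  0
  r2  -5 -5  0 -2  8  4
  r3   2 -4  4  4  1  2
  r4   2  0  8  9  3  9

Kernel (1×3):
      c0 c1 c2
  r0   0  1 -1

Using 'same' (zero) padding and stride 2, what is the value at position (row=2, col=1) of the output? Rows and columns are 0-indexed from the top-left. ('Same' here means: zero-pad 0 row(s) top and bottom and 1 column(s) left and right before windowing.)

The receptive field on the zero-padded input at this output position is [0 8 9]. Elementwise product with the kernel and sum: 8·1 + 9·-1.

-1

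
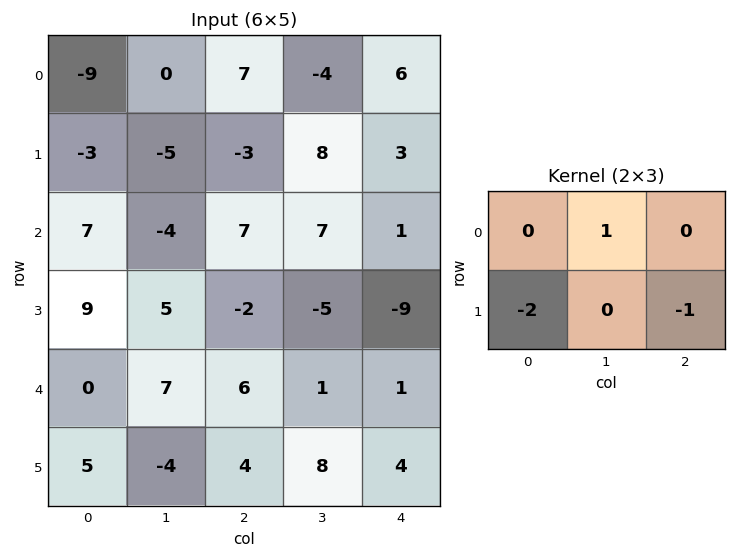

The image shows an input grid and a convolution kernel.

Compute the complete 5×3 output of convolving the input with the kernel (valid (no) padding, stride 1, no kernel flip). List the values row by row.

9 9 -1
-26 -2 -7
-20 2 20
-1 -17 -18
-7 6 -11

Output[0,0]: The receptive field on the input at this output position is [-9 0 7 / -3 -5 -3]. Elementwise product with the kernel and sum: 0·1 + -3·-2 + -3·-1.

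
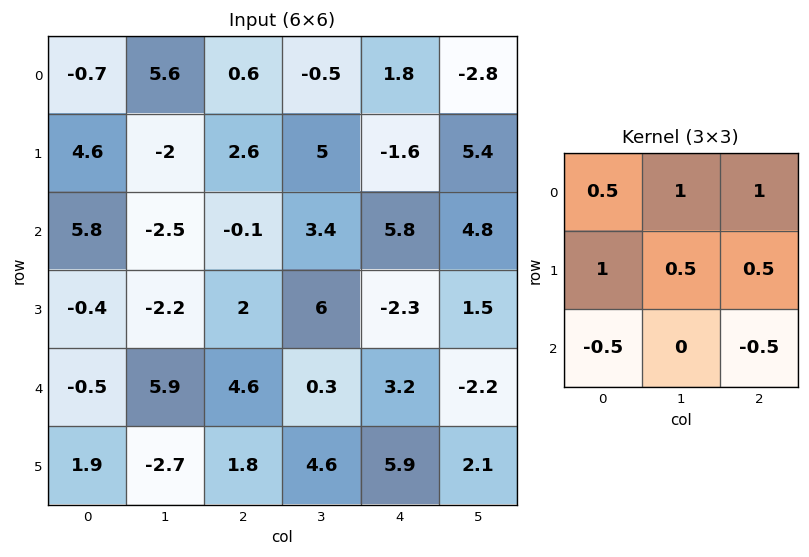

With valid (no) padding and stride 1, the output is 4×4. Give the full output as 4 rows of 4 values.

Output[0,0]: The receptive field on the input at this output position is [-0.7 5.6 0.6 / 4.6 -2 2.6 / 5.8 -2.5 -0.1]. Elementwise product with the kernel and sum: -0.7·0.5 + 5.6·1 + 0.6·1 + 4.6·1 + -2·0.5 + 2.6·0.5 + 5.8·-0.5 + -0.1·-0.5.
Output[0,1]: The receptive field on the input at this output position is [5.6 0.6 -0.5 / -2 2.6 5 / -2.5 -0.1 3.4]. Elementwise product with the kernel and sum: 5.6·0.5 + 0.6·1 + -0.5·1 + -2·1 + 2.6·0.5 + 5·0.5 + -2.5·-0.5 + 3.4·-0.5.

7.9 4.25 3.05 1.55
6.6 3.85 9.35 11.25
-2.25 0.75 9.1 18.85
2.5 14.3 7.2 -0.35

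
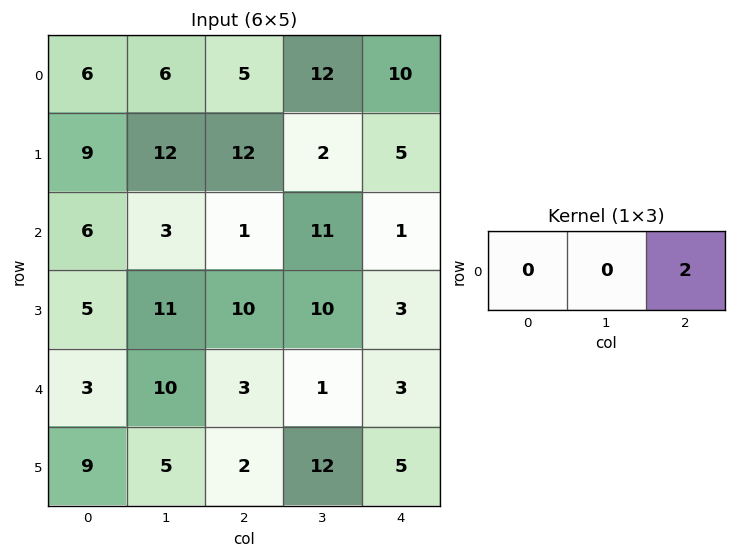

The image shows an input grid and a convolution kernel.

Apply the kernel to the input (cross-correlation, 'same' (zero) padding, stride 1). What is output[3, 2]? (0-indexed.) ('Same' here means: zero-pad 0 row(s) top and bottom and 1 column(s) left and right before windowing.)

The receptive field on the zero-padded input at this output position is [11 10 10]. Elementwise product with the kernel and sum: 10·2.

20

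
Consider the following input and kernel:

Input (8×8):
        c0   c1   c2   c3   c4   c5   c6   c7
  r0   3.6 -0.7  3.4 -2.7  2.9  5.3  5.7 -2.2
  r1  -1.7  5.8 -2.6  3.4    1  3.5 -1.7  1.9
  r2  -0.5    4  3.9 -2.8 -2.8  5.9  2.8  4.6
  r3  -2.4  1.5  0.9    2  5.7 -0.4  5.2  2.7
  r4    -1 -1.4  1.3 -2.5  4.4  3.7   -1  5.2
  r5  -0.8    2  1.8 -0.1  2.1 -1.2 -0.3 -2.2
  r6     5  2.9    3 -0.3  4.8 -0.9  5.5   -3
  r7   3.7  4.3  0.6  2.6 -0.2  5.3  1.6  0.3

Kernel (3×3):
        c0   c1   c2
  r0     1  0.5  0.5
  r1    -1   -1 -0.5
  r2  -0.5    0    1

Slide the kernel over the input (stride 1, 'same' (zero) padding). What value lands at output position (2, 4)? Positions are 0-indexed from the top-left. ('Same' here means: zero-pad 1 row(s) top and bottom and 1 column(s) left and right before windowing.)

The receptive field on the zero-padded input at this output position is [3.4 1 3.5 / -2.8 -2.8 5.9 / 2 5.7 -0.4]. Elementwise product with the kernel and sum: 3.4·1 + 1·0.5 + 3.5·0.5 + -2.8·-1 + -2.8·-1 + 5.9·-0.5 + 2·-0.5 + -0.4·1.

6.9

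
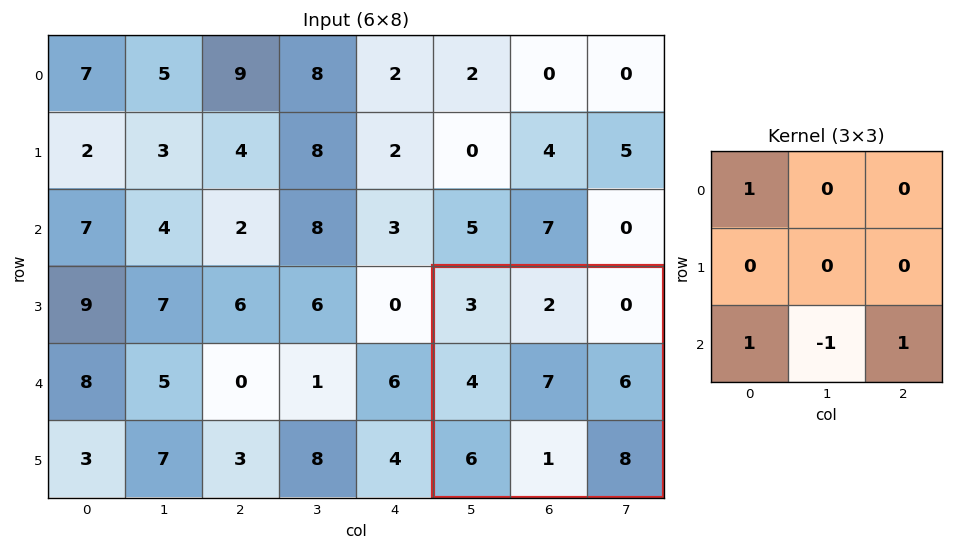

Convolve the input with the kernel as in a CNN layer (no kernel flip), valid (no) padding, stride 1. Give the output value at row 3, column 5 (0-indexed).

The receptive field on the input at this output position is [3 2 0 / 4 7 6 / 6 1 8]. Elementwise product with the kernel and sum: 3·1 + 6·1 + 1·-1 + 8·1.

16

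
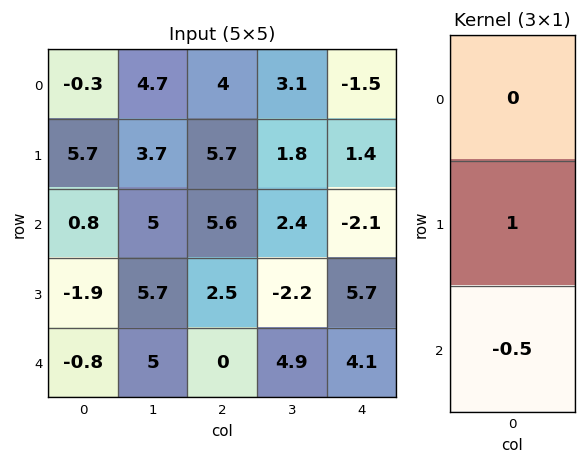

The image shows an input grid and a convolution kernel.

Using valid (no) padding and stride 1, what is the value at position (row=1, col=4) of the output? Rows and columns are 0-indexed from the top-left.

The receptive field on the input at this output position is [1.4 / -2.1 / 5.7]. Elementwise product with the kernel and sum: -2.1·1 + 5.7·-0.5.

-4.95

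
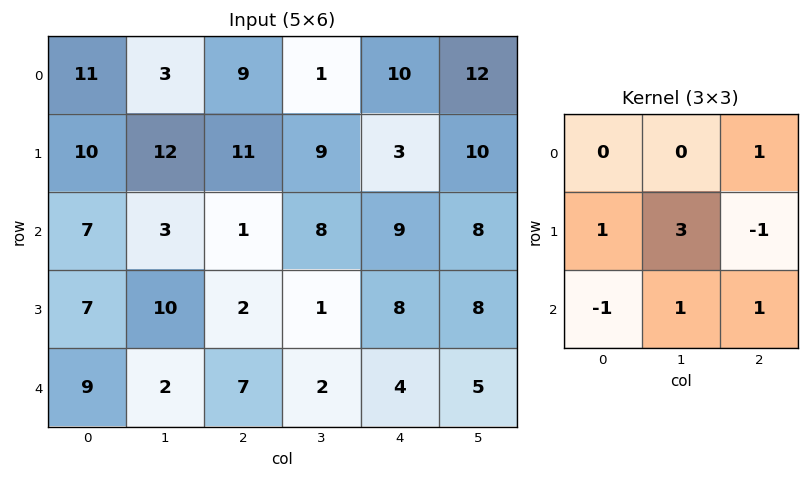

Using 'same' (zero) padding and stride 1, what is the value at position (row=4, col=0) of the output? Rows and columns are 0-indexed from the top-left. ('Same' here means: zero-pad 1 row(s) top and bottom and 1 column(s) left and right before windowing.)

The receptive field on the zero-padded input at this output position is [0 7 10 / 0 9 2 / 0 0 0]. Elementwise product with the kernel and sum: 10·1 + 0·1 + 9·3 + 2·-1 + 0·-1 + 0·1 + 0·1.

35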